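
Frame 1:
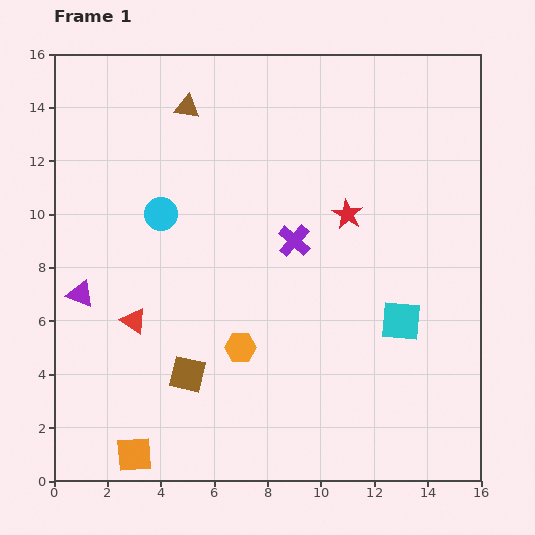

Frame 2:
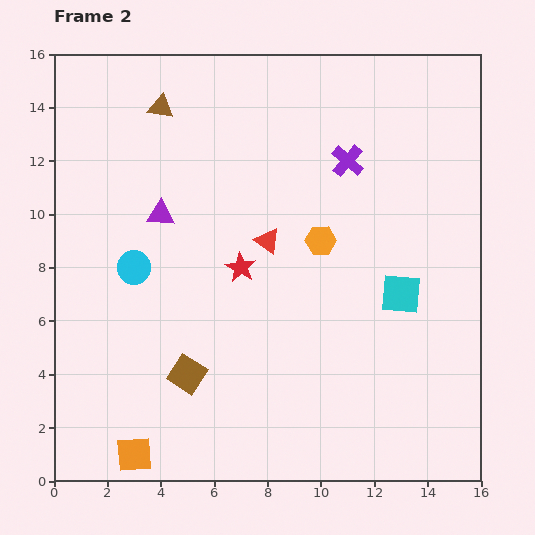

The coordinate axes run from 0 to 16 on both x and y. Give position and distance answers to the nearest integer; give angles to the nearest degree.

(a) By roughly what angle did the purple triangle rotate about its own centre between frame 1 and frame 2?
19° counter-clockwise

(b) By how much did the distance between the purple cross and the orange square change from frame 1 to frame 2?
+4

Distance in frame 1: 10. Distance in frame 2: 14.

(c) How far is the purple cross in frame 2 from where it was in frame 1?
4

The purple cross moved from (9, 9) to (11, 12), a distance of √(2² + 3²) ≈ 4.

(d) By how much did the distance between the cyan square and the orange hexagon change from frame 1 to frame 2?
-2

Distance in frame 1: 6. Distance in frame 2: 4.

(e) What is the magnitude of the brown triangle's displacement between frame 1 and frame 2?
1

The brown triangle moved from (5, 14) to (4, 14), a distance of √(1² + 0²) ≈ 1.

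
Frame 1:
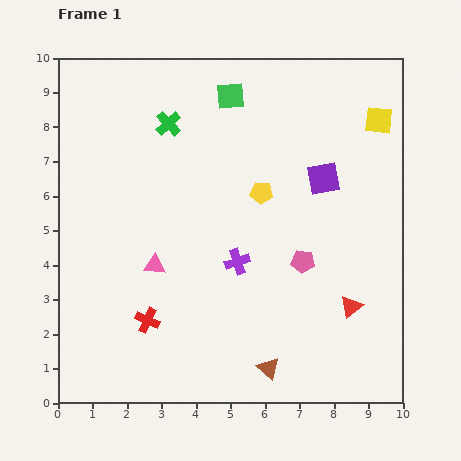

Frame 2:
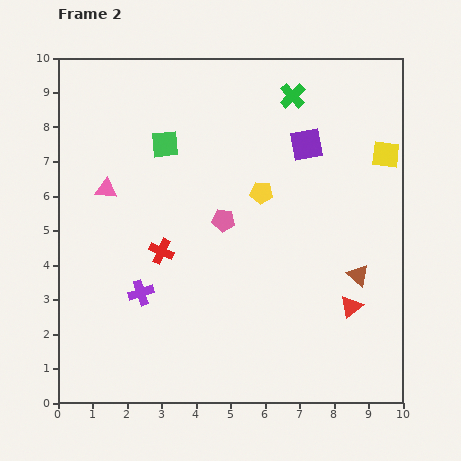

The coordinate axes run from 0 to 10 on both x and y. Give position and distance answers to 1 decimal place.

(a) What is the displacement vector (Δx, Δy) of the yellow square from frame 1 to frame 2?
(0.2, -1.0)

The yellow square was at (9.3, 8.2) in frame 1 and (9.5, 7.2) in frame 2.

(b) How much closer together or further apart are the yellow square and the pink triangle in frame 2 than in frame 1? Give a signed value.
+0.5

Distance in frame 1: 7.7. Distance in frame 2: 8.2.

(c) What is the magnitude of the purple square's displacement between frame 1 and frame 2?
1.1

The purple square moved from (7.7, 6.5) to (7.2, 7.5), a distance of √(0.5² + 1.0²) ≈ 1.1.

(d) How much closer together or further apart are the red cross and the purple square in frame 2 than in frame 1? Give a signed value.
-1.3

Distance in frame 1: 6.5. Distance in frame 2: 5.2.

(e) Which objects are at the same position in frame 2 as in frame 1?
the red triangle, the yellow pentagon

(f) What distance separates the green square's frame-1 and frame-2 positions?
2.4

The green square moved from (5.0, 8.9) to (3.1, 7.5), a distance of √(1.9² + 1.4²) ≈ 2.4.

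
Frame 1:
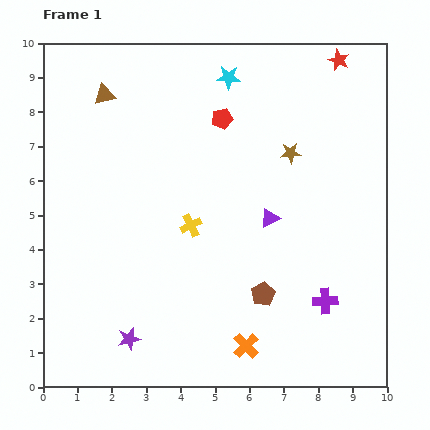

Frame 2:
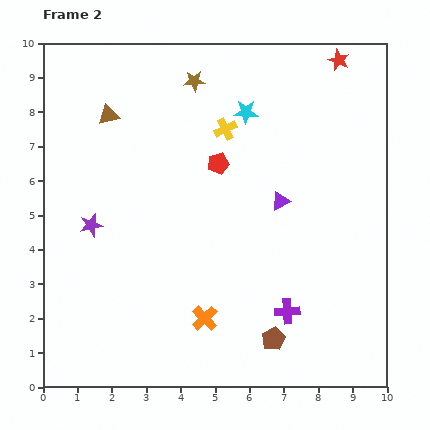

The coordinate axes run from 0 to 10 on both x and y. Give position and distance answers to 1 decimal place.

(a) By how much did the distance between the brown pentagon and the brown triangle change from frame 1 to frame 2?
+0.7

Distance in frame 1: 7.4. Distance in frame 2: 8.1.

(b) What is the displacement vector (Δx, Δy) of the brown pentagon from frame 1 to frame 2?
(0.3, -1.3)

The brown pentagon was at (6.4, 2.7) in frame 1 and (6.7, 1.4) in frame 2.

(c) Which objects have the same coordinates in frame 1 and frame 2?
the red star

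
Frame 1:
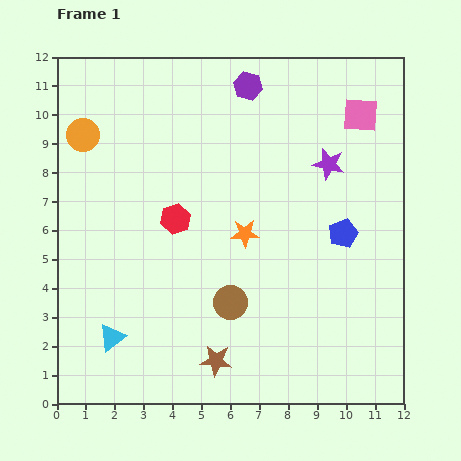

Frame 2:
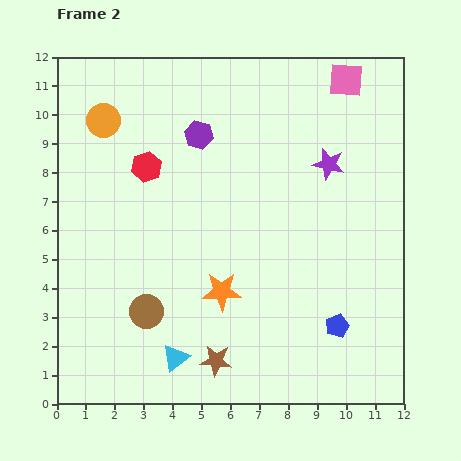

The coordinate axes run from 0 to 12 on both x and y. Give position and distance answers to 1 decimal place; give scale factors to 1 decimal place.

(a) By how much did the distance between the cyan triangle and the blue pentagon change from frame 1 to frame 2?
-3.1

Distance in frame 1: 8.8. Distance in frame 2: 5.7.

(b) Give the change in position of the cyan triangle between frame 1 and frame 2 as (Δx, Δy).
(2.2, -0.7)

The cyan triangle was at (1.9, 2.3) in frame 1 and (4.1, 1.6) in frame 2.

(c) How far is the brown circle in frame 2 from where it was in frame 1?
2.9

The brown circle moved from (6.0, 3.5) to (3.1, 3.2), a distance of √(2.9² + 0.3²) ≈ 2.9.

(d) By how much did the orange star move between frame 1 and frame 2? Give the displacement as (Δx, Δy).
(-0.8, -2.0)

The orange star was at (6.5, 5.9) in frame 1 and (5.7, 3.9) in frame 2.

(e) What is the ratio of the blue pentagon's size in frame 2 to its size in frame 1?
0.8×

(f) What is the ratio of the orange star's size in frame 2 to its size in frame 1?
1.3×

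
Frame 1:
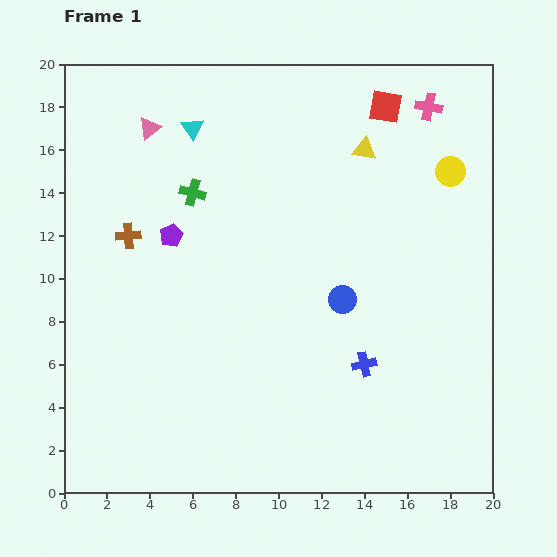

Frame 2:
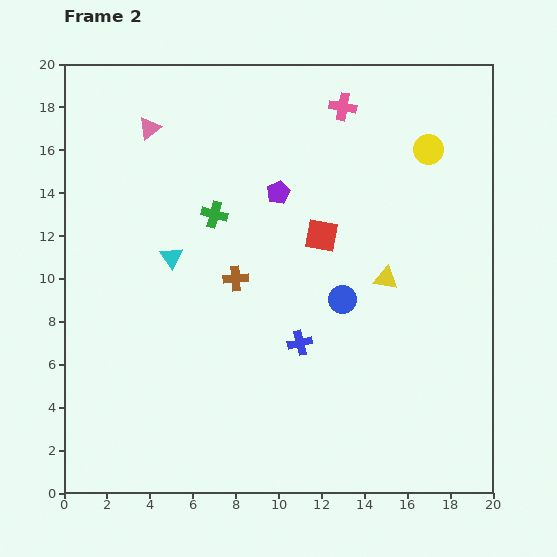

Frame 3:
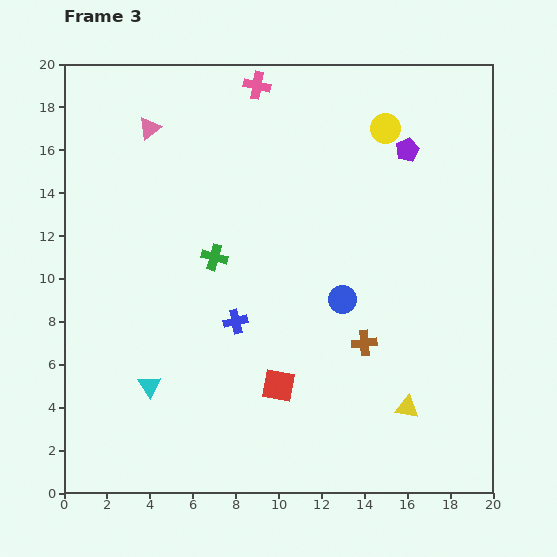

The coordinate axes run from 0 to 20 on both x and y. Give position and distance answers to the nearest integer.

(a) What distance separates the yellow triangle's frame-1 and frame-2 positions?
6

The yellow triangle moved from (14, 16) to (15, 10), a distance of √(1² + 6²) ≈ 6.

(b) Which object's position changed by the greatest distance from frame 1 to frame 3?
the red square

(moved 14; next 12)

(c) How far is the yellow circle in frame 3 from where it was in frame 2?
2

The yellow circle moved from (17, 16) to (15, 17), a distance of √(2² + 1²) ≈ 2.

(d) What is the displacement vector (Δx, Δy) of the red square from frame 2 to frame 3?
(-2, -7)

The red square was at (12, 12) in frame 2 and (10, 5) in frame 3.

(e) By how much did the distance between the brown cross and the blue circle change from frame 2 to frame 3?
-3

Distance in frame 2: 5. Distance in frame 3: 2.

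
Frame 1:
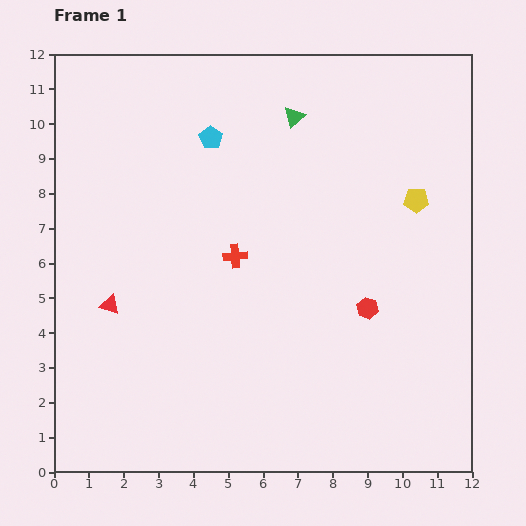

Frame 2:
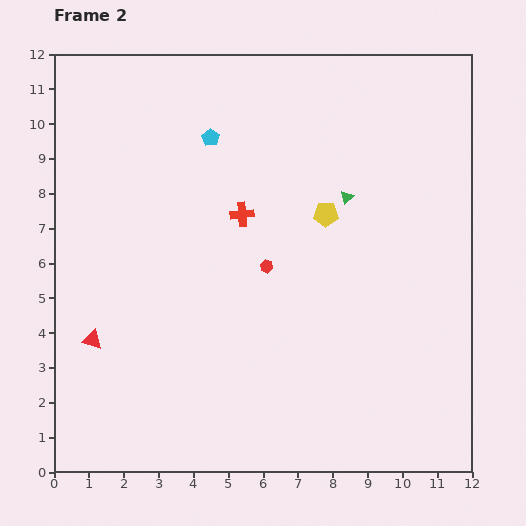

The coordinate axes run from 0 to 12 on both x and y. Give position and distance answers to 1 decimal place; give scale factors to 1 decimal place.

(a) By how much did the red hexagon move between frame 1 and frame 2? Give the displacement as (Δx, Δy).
(-2.9, 1.2)

The red hexagon was at (9.0, 4.7) in frame 1 and (6.1, 5.9) in frame 2.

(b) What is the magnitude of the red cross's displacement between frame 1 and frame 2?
1.2

The red cross moved from (5.2, 6.2) to (5.4, 7.4), a distance of √(0.2² + 1.2²) ≈ 1.2.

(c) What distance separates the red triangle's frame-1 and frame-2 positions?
1.1

The red triangle moved from (1.6, 4.8) to (1.1, 3.8), a distance of √(0.5² + 1.0²) ≈ 1.1.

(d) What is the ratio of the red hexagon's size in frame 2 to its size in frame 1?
0.6×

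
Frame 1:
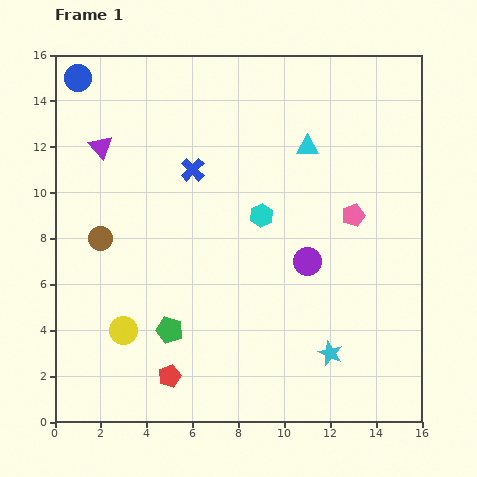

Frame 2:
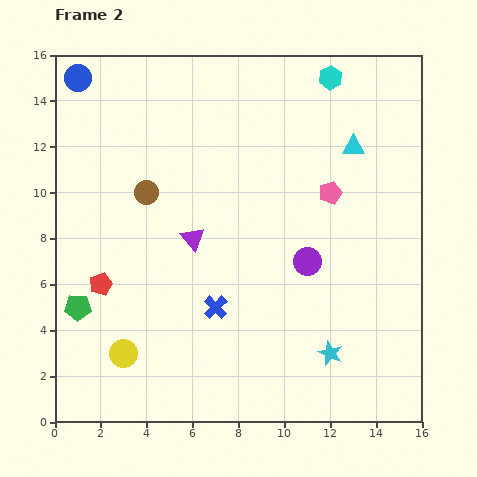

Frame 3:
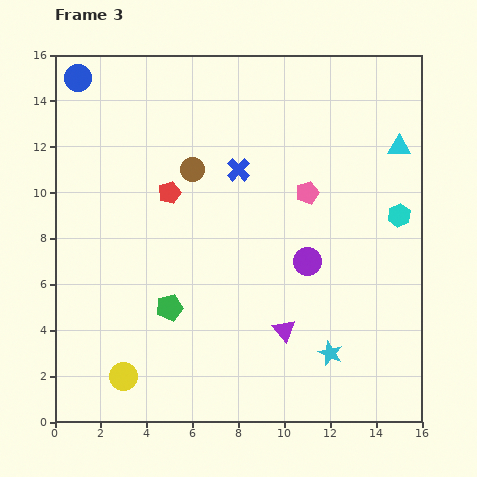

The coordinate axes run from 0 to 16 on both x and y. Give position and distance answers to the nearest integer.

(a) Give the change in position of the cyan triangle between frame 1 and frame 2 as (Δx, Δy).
(2, 0)

The cyan triangle was at (11, 12) in frame 1 and (13, 12) in frame 2.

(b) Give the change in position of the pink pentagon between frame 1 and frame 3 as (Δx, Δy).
(-2, 1)

The pink pentagon was at (13, 9) in frame 1 and (11, 10) in frame 3.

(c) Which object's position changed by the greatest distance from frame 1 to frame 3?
the purple triangle

(moved 11; next 8)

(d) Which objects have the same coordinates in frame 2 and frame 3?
the blue circle, the purple circle, the cyan star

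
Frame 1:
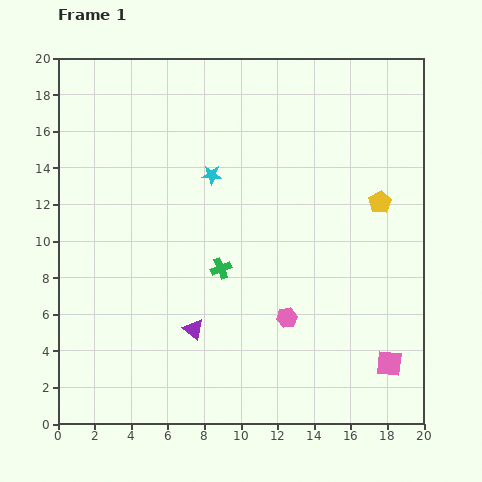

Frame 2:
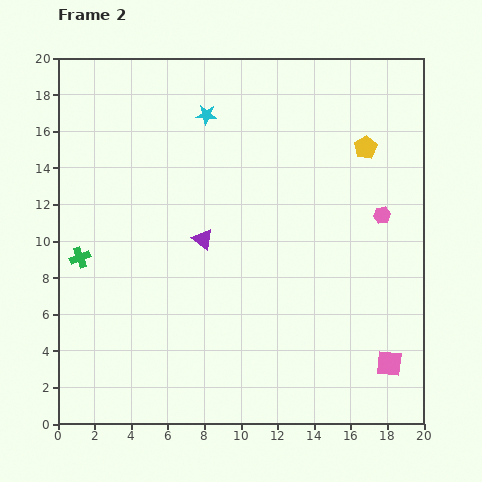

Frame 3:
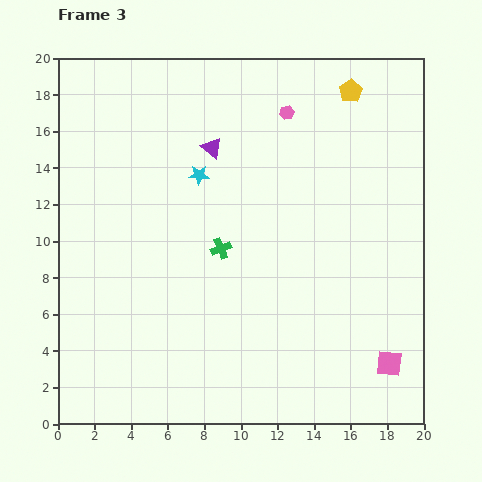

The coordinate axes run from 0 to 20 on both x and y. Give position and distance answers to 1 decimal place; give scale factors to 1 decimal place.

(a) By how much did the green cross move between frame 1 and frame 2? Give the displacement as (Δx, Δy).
(-7.7, 0.6)

The green cross was at (8.9, 8.5) in frame 1 and (1.2, 9.1) in frame 2.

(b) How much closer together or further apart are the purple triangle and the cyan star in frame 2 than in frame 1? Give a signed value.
-1.7

Distance in frame 1: 8.5. Distance in frame 2: 6.8.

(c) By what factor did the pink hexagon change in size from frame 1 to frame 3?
0.7×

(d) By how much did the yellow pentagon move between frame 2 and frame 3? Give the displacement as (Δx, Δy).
(-0.8, 3.1)

The yellow pentagon was at (16.8, 15.1) in frame 2 and (16.0, 18.2) in frame 3.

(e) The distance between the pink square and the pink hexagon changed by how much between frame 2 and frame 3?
+6.7

Distance in frame 2: 8.1. Distance in frame 3: 14.8.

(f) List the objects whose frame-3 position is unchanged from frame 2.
the pink square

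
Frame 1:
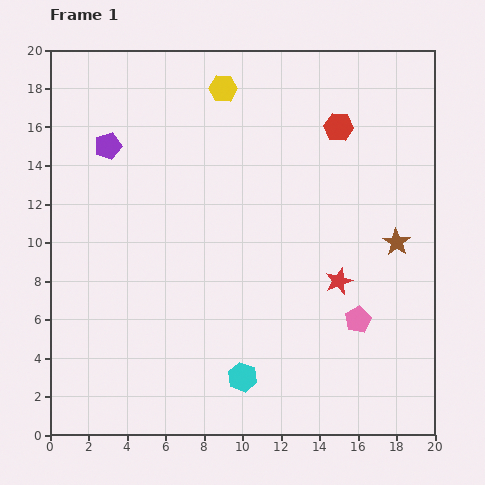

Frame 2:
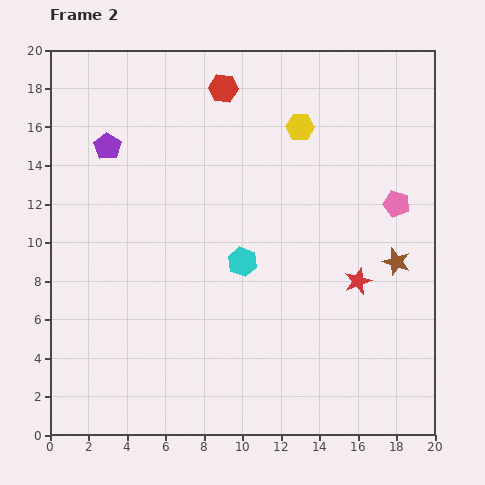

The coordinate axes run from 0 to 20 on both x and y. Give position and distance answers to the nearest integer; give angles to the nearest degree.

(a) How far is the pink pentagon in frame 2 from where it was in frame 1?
6

The pink pentagon moved from (16, 6) to (18, 12), a distance of √(2² + 6²) ≈ 6.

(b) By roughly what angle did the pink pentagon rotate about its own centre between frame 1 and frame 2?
28° counter-clockwise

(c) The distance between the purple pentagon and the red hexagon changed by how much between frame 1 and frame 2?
-5

Distance in frame 1: 12. Distance in frame 2: 7.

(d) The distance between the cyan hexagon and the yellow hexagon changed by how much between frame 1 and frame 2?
-7

Distance in frame 1: 15. Distance in frame 2: 8.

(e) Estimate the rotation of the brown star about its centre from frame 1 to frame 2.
16° counter-clockwise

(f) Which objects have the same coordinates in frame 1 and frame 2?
the purple pentagon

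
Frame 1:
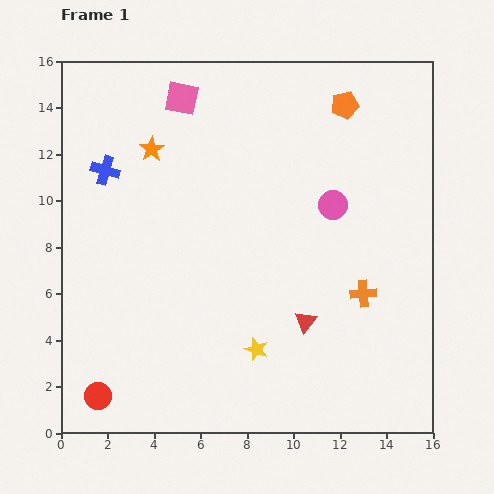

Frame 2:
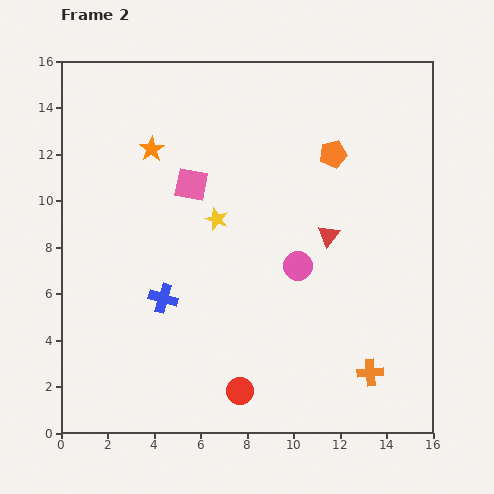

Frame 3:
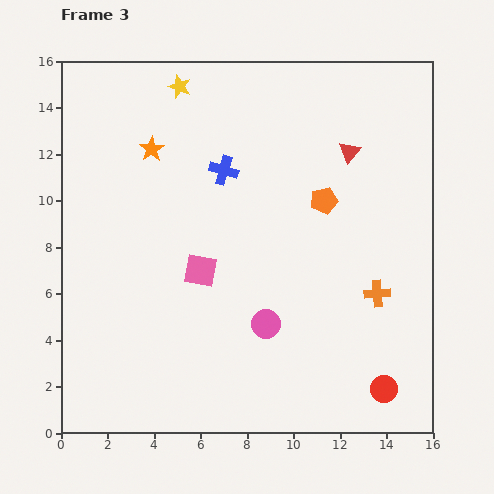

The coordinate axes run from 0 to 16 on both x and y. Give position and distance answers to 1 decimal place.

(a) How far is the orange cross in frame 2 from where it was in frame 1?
3.4

The orange cross moved from (13.0, 6.0) to (13.3, 2.6), a distance of √(0.3² + 3.4²) ≈ 3.4.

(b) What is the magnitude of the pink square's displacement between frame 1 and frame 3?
7.4

The pink square moved from (5.2, 14.4) to (6.0, 7.0), a distance of √(0.8² + 7.4²) ≈ 7.4.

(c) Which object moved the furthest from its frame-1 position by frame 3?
the red circle

(moved 12.3; next 11.8)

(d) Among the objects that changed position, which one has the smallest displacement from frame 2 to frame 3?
the orange pentagon

(moved 2.0)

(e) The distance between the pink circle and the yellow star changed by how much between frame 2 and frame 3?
+6.9

Distance in frame 2: 4.0. Distance in frame 3: 10.9.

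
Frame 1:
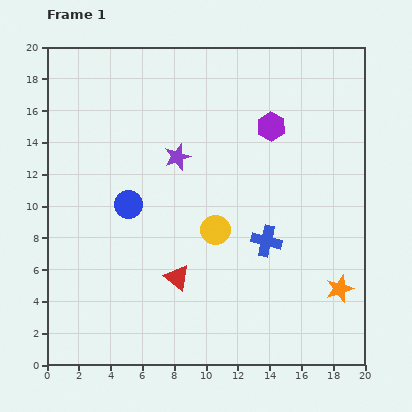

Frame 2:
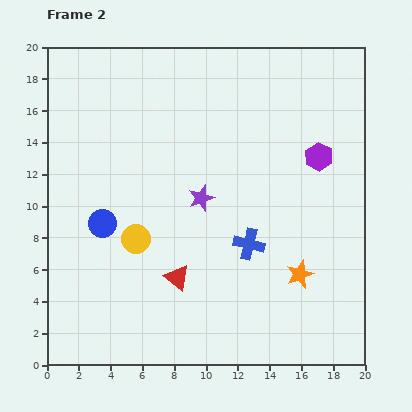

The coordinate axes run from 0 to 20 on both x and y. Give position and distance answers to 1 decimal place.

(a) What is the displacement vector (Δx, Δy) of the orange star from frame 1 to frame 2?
(-2.5, 0.9)

The orange star was at (18.4, 4.8) in frame 1 and (15.9, 5.7) in frame 2.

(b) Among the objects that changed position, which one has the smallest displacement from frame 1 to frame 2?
the blue cross

(moved 1.1)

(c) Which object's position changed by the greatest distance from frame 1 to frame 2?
the yellow circle

(moved 5.0; next 3.6)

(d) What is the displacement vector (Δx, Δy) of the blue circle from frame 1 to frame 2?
(-1.6, -1.2)

The blue circle was at (5.1, 10.1) in frame 1 and (3.5, 8.9) in frame 2.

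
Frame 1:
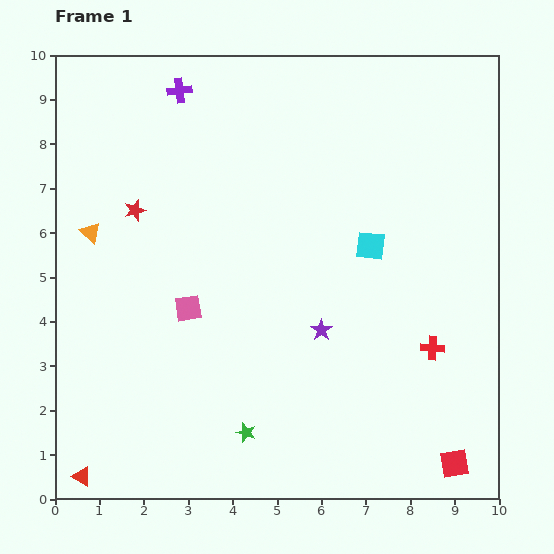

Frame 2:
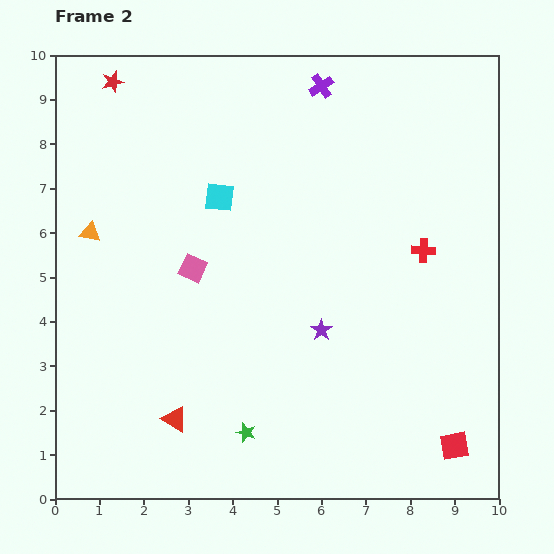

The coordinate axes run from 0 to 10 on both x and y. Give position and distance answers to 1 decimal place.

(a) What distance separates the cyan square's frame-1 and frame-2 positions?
3.6

The cyan square moved from (7.1, 5.7) to (3.7, 6.8), a distance of √(3.4² + 1.1²) ≈ 3.6.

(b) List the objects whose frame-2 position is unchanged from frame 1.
the green star, the purple star, the orange triangle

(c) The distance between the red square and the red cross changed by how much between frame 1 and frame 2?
+1.9

Distance in frame 1: 2.6. Distance in frame 2: 4.5.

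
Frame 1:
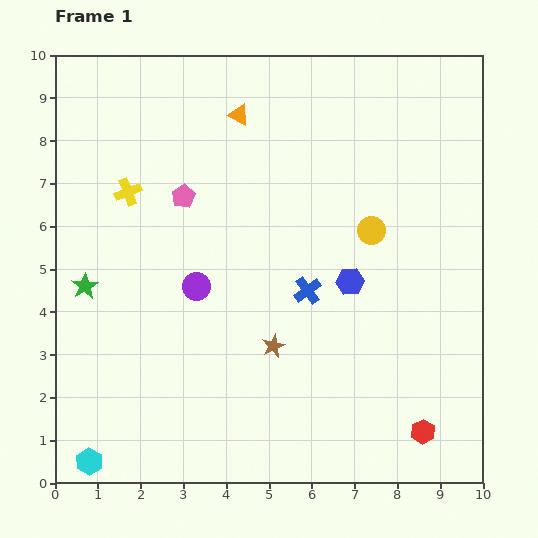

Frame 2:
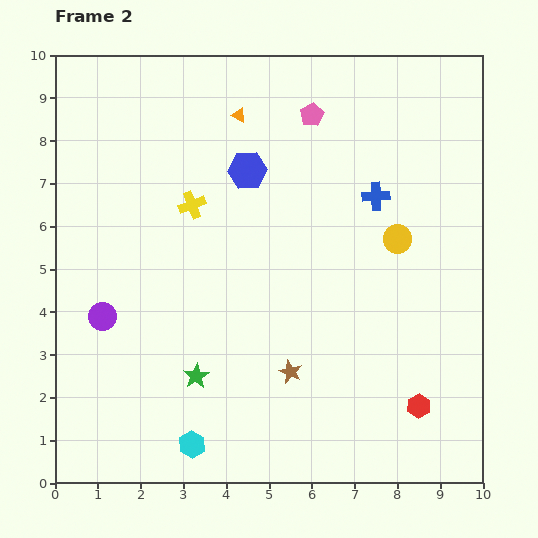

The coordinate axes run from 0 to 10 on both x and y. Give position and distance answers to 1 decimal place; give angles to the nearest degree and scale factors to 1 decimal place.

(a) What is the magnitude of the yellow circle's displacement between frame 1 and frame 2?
0.6

The yellow circle moved from (7.4, 5.9) to (8.0, 5.7), a distance of √(0.6² + 0.2²) ≈ 0.6.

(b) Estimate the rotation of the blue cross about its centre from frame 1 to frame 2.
35° clockwise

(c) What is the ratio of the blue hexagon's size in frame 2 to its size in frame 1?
1.4×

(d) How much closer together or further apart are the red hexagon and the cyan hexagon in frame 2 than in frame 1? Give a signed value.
-2.4

Distance in frame 1: 7.8. Distance in frame 2: 5.4.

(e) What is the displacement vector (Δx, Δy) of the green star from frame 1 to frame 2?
(2.6, -2.1)

The green star was at (0.7, 4.6) in frame 1 and (3.3, 2.5) in frame 2.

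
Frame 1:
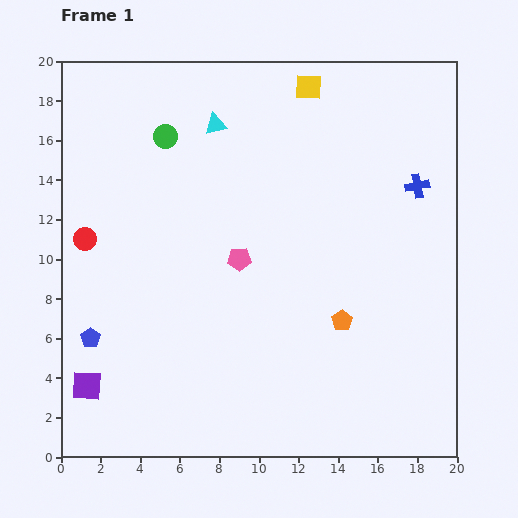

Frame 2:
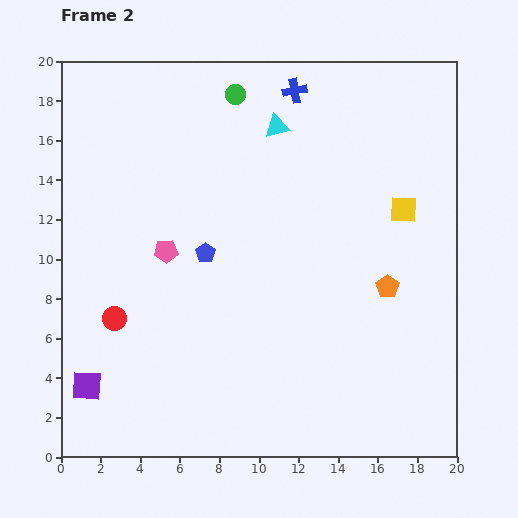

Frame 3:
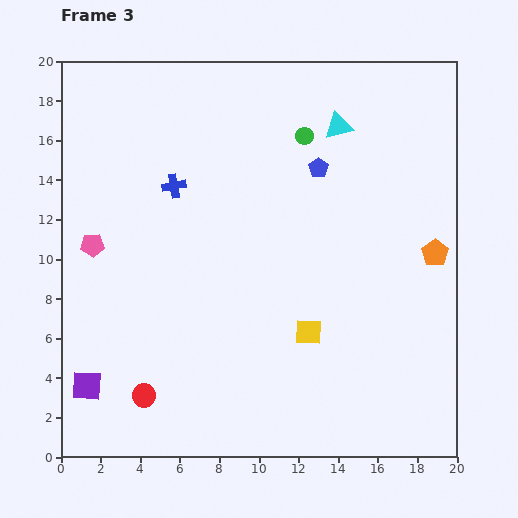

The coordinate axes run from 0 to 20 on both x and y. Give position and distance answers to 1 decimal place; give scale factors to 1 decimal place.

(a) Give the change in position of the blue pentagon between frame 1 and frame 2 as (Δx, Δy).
(5.8, 4.3)

The blue pentagon was at (1.5, 6.0) in frame 1 and (7.3, 10.3) in frame 2.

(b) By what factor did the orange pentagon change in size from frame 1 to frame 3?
1.3×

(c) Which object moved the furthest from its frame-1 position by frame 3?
the blue pentagon

(moved 14.4; next 12.4)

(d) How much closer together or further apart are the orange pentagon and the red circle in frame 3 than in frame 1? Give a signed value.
+2.8

Distance in frame 1: 13.6. Distance in frame 3: 16.4.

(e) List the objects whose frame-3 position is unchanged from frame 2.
the purple square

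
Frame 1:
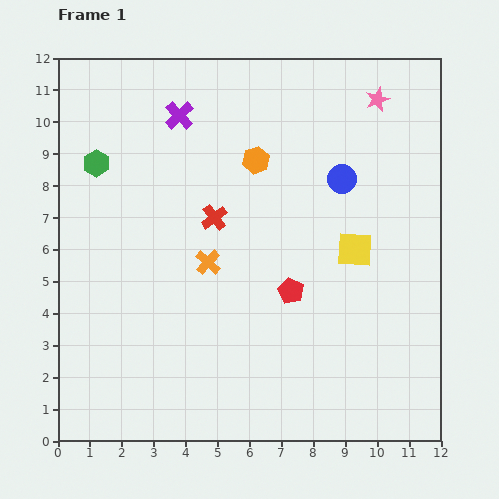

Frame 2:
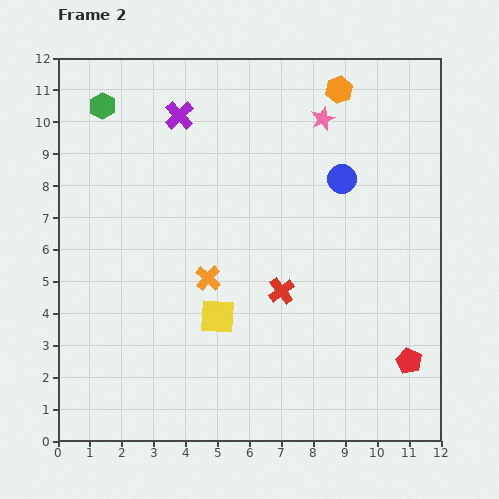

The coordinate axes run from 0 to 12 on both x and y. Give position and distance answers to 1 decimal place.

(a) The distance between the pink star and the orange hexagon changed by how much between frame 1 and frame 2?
-3.2

Distance in frame 1: 4.2. Distance in frame 2: 1.0.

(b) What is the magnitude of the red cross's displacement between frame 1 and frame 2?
3.1

The red cross moved from (4.9, 7.0) to (7.0, 4.7), a distance of √(2.1² + 2.3²) ≈ 3.1.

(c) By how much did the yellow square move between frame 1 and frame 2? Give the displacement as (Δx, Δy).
(-4.3, -2.1)

The yellow square was at (9.3, 6.0) in frame 1 and (5.0, 3.9) in frame 2.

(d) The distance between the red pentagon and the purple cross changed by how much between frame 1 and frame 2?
+4.0

Distance in frame 1: 6.5. Distance in frame 2: 10.5.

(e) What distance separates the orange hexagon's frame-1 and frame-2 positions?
3.4

The orange hexagon moved from (6.2, 8.8) to (8.8, 11.0), a distance of √(2.6² + 2.2²) ≈ 3.4.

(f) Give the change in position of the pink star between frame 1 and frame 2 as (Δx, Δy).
(-1.7, -0.6)

The pink star was at (10.0, 10.7) in frame 1 and (8.3, 10.1) in frame 2.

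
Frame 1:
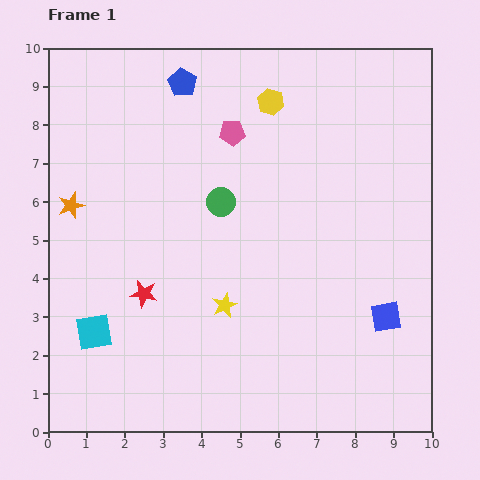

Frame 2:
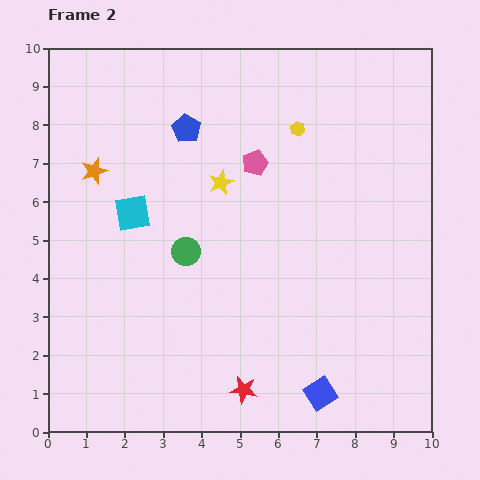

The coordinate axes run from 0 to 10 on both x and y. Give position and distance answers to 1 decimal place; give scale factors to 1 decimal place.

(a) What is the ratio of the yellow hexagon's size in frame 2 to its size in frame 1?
0.6×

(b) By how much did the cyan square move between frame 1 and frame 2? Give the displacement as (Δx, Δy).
(1.0, 3.1)

The cyan square was at (1.2, 2.6) in frame 1 and (2.2, 5.7) in frame 2.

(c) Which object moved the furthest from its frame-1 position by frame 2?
the red star

(moved 3.6; next 3.3)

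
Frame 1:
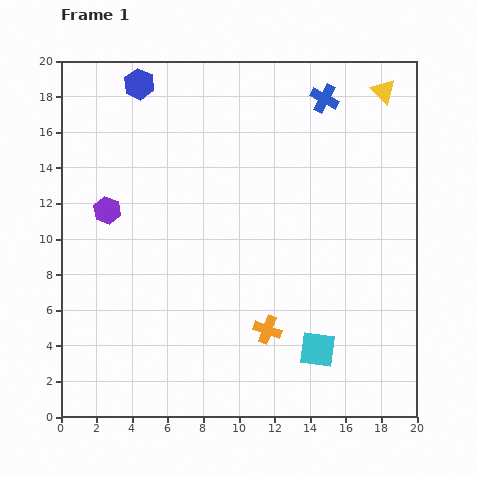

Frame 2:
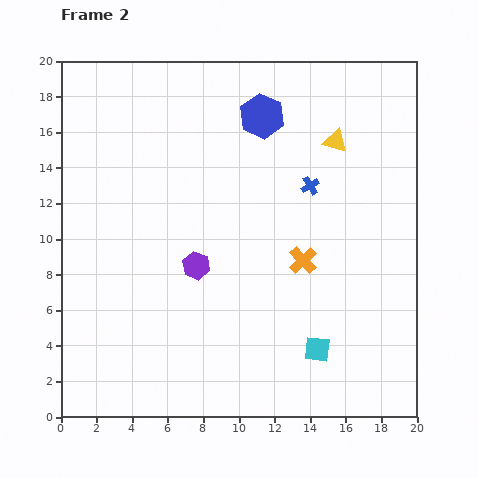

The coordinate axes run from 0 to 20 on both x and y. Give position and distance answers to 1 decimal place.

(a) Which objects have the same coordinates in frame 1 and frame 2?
the cyan square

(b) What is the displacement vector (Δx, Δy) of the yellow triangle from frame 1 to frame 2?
(-2.7, -2.8)

The yellow triangle was at (18.1, 18.3) in frame 1 and (15.4, 15.5) in frame 2.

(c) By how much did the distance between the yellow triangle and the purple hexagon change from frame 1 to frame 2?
-6.4

Distance in frame 1: 16.9. Distance in frame 2: 10.5.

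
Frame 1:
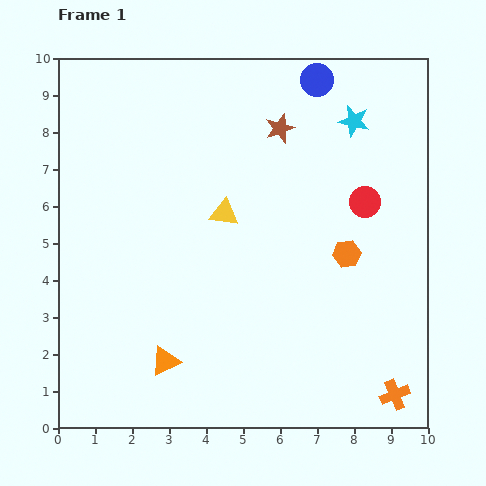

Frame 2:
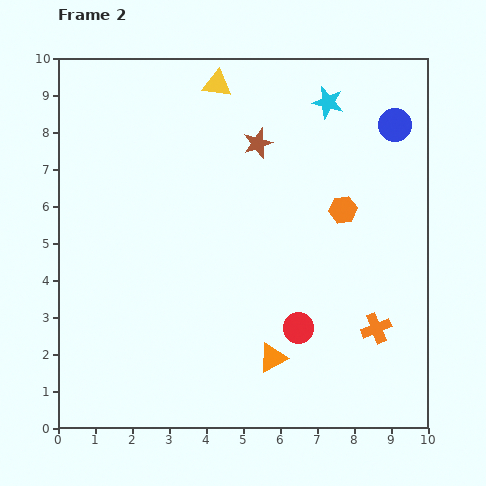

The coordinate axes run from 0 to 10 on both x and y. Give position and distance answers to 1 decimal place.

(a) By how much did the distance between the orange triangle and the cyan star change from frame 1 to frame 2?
-1.2

Distance in frame 1: 8.3. Distance in frame 2: 7.1.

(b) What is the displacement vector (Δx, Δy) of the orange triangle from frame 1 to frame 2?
(2.9, 0.1)

The orange triangle was at (2.9, 1.8) in frame 1 and (5.8, 1.9) in frame 2.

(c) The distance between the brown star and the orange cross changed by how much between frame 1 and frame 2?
-1.9

Distance in frame 1: 7.8. Distance in frame 2: 5.9.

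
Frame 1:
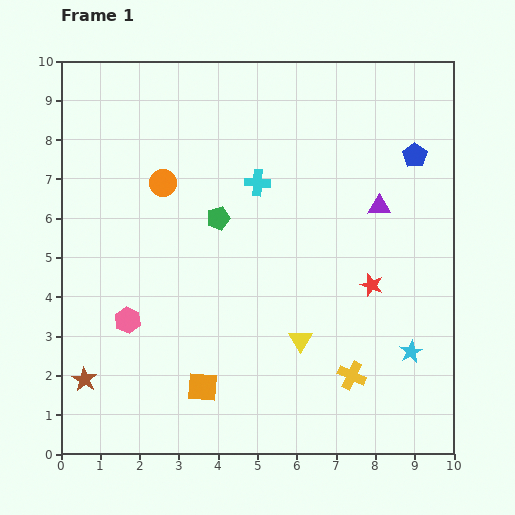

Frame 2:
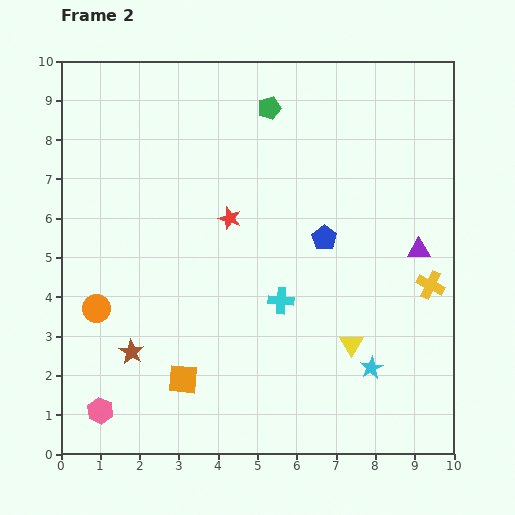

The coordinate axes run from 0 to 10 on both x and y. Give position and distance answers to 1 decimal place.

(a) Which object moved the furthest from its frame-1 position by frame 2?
the red star

(moved 4.0; next 3.6)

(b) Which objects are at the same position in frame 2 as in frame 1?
none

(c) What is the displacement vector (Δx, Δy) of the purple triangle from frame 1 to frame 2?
(1.0, -1.1)

The purple triangle was at (8.1, 6.3) in frame 1 and (9.1, 5.2) in frame 2.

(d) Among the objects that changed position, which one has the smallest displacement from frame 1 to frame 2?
the orange square

(moved 0.5)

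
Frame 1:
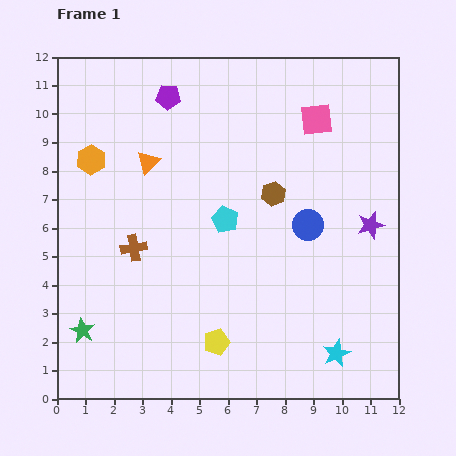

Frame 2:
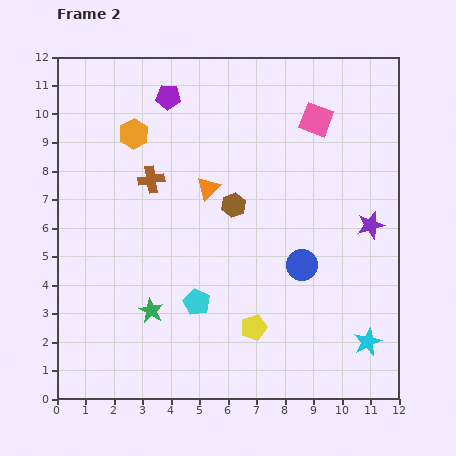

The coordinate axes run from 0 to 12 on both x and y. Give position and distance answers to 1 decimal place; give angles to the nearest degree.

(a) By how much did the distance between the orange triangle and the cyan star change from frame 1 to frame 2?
-1.6

Distance in frame 1: 9.4. Distance in frame 2: 7.8.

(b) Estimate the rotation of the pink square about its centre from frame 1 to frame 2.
27° clockwise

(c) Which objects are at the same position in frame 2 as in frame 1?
the pink square, the purple pentagon, the purple star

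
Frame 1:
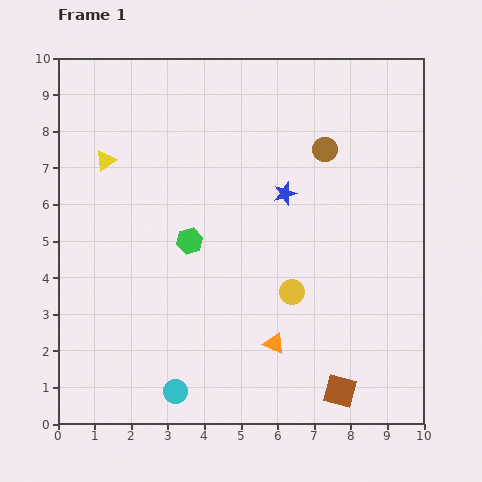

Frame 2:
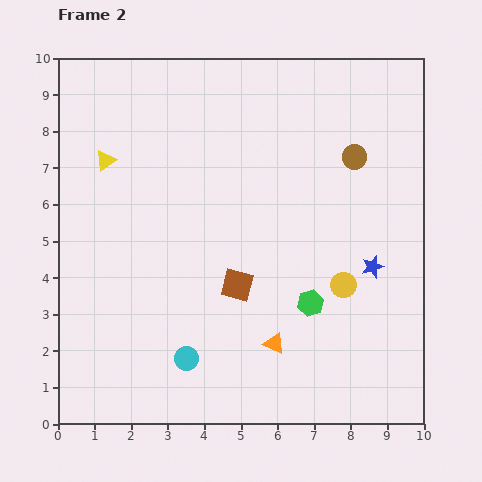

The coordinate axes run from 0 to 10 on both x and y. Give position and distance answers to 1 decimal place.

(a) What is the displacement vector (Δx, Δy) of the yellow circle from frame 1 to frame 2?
(1.4, 0.2)

The yellow circle was at (6.4, 3.6) in frame 1 and (7.8, 3.8) in frame 2.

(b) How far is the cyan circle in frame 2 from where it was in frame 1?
0.9

The cyan circle moved from (3.2, 0.9) to (3.5, 1.8), a distance of √(0.3² + 0.9²) ≈ 0.9.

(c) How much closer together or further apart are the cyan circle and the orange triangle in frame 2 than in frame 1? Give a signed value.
-0.6

Distance in frame 1: 3.0. Distance in frame 2: 2.4.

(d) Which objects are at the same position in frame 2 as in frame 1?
the orange triangle, the yellow triangle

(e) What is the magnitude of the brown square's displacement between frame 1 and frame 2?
4.0

The brown square moved from (7.7, 0.9) to (4.9, 3.8), a distance of √(2.8² + 2.9²) ≈ 4.0.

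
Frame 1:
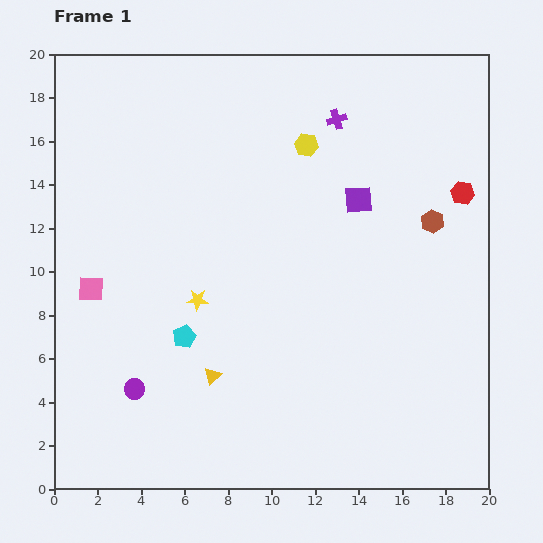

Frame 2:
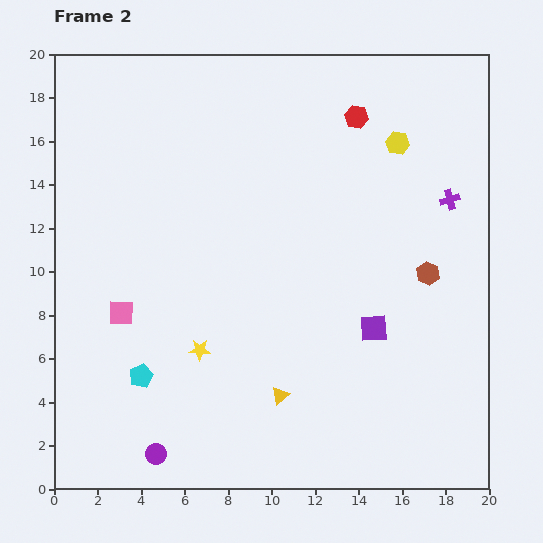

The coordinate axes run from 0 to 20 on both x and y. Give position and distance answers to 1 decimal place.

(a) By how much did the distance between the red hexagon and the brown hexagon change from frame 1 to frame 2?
+6.0

Distance in frame 1: 1.9. Distance in frame 2: 7.9.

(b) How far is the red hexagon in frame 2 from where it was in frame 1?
6.0

The red hexagon moved from (18.8, 13.6) to (13.9, 17.1), a distance of √(4.9² + 3.5²) ≈ 6.0.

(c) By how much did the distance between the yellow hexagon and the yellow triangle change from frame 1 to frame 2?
+1.4

Distance in frame 1: 11.4. Distance in frame 2: 12.8.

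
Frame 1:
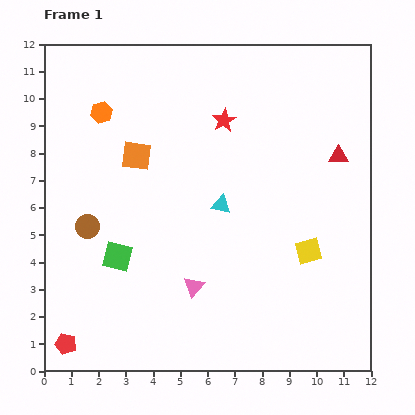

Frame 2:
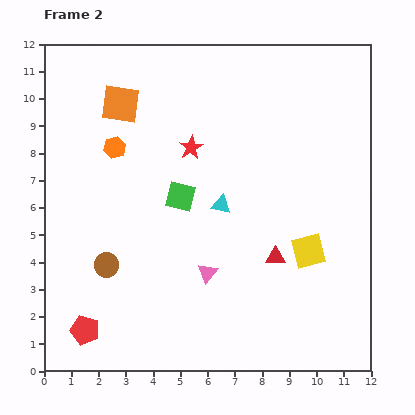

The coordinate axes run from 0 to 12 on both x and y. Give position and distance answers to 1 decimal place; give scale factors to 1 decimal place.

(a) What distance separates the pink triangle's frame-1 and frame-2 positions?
0.7

The pink triangle moved from (5.5, 3.1) to (6.0, 3.6), a distance of √(0.5² + 0.5²) ≈ 0.7.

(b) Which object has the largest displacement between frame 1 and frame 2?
the red triangle

(moved 4.4; next 3.2)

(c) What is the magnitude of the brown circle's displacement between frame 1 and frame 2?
1.6

The brown circle moved from (1.6, 5.3) to (2.3, 3.9), a distance of √(0.7² + 1.4²) ≈ 1.6.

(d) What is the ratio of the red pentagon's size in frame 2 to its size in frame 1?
1.4×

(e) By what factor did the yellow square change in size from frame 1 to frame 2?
1.3×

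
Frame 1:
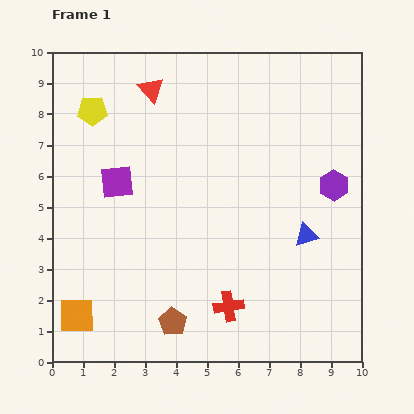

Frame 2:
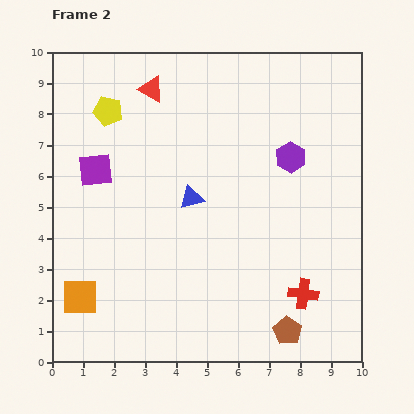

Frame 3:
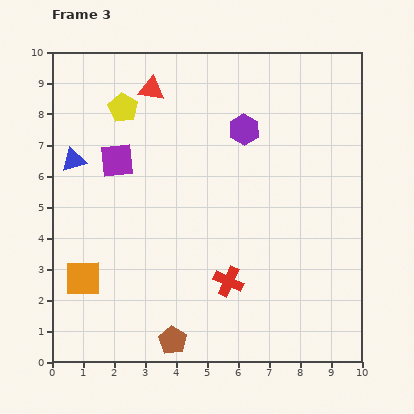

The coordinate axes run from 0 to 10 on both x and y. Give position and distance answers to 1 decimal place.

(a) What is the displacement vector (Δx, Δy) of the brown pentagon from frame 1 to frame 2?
(3.7, -0.3)

The brown pentagon was at (3.9, 1.3) in frame 1 and (7.6, 1.0) in frame 2.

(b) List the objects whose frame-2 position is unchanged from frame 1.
the red triangle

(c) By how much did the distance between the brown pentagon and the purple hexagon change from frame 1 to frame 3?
+0.4

Distance in frame 1: 6.8. Distance in frame 3: 7.2.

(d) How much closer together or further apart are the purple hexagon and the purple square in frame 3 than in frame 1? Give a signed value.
-2.8

Distance in frame 1: 7.0. Distance in frame 3: 4.2.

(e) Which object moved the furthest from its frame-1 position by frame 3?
the blue triangle

(moved 7.9; next 3.4)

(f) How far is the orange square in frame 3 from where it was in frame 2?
0.6

The orange square moved from (0.9, 2.1) to (1.0, 2.7), a distance of √(0.1² + 0.6²) ≈ 0.6.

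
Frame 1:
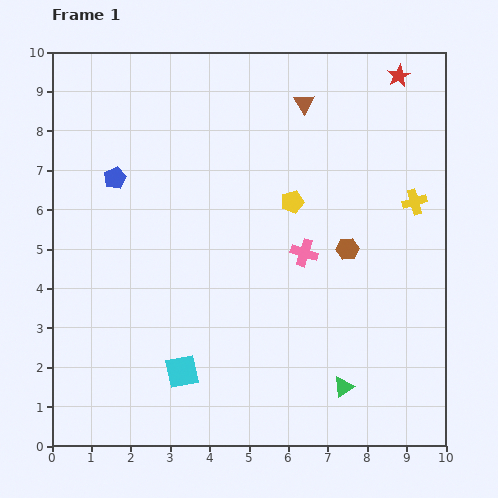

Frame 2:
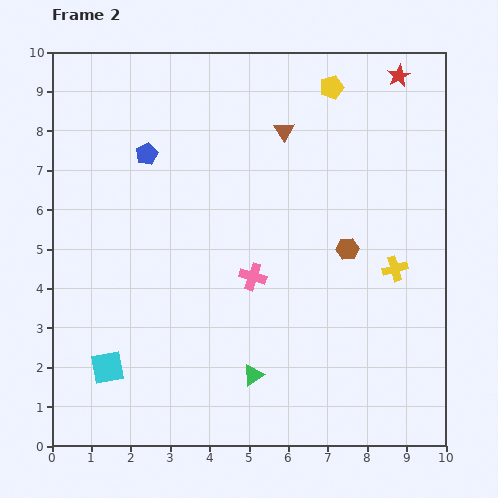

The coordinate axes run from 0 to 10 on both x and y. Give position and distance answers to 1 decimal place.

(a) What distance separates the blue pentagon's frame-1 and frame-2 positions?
1.0

The blue pentagon moved from (1.6, 6.8) to (2.4, 7.4), a distance of √(0.8² + 0.6²) ≈ 1.0.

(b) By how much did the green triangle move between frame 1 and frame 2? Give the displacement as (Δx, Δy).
(-2.3, 0.3)

The green triangle was at (7.4, 1.5) in frame 1 and (5.1, 1.8) in frame 2.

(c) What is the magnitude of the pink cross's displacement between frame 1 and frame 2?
1.4

The pink cross moved from (6.4, 4.9) to (5.1, 4.3), a distance of √(1.3² + 0.6²) ≈ 1.4.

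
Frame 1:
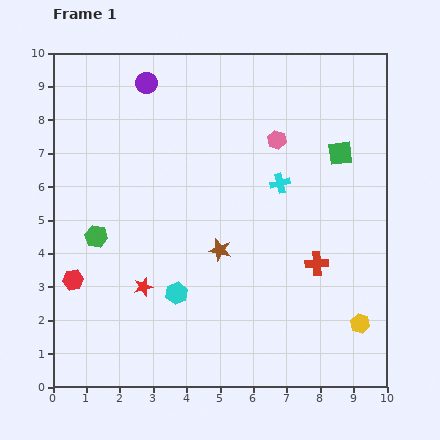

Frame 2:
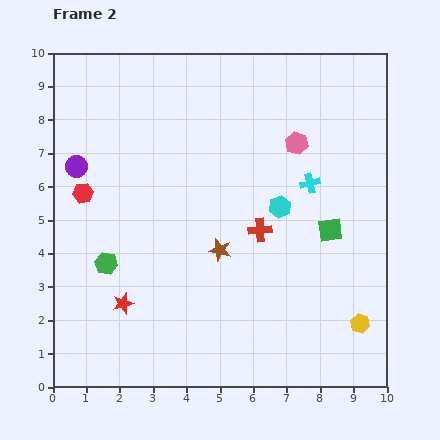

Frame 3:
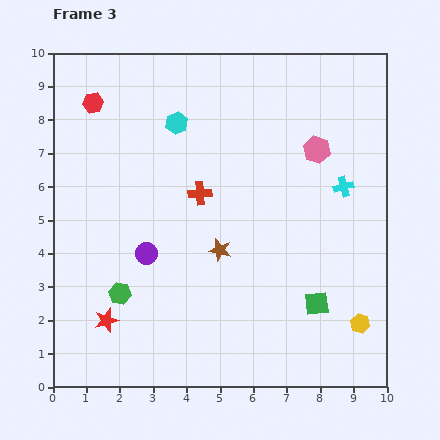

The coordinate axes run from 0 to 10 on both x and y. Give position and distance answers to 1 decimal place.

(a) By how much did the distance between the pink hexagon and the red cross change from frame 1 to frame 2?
-1.1

Distance in frame 1: 3.9. Distance in frame 2: 2.8.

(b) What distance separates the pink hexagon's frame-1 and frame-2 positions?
0.6

The pink hexagon moved from (6.7, 7.4) to (7.3, 7.3), a distance of √(0.6² + 0.1²) ≈ 0.6.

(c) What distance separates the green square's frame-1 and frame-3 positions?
4.6

The green square moved from (8.6, 7.0) to (7.9, 2.5), a distance of √(0.7² + 4.5²) ≈ 4.6.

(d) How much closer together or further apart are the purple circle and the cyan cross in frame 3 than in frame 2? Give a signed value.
-0.8

Distance in frame 2: 7.0. Distance in frame 3: 6.2.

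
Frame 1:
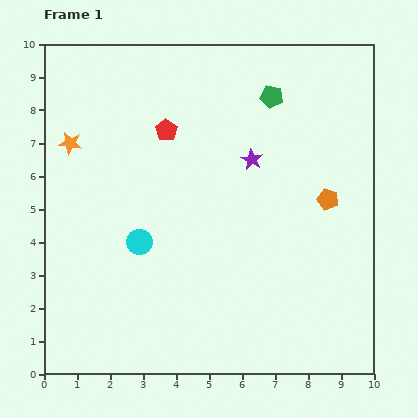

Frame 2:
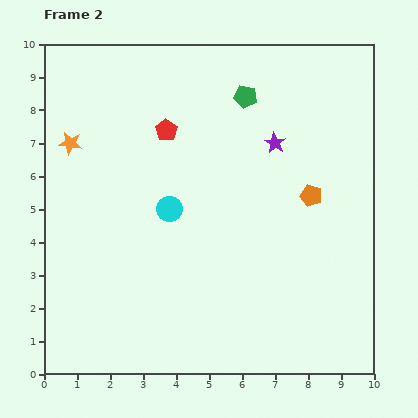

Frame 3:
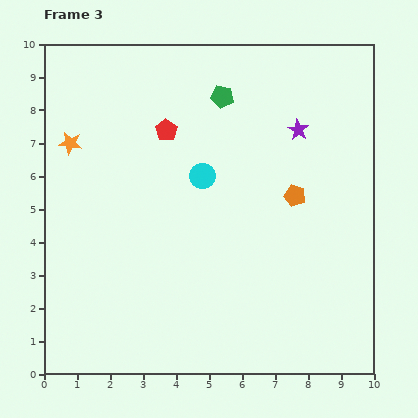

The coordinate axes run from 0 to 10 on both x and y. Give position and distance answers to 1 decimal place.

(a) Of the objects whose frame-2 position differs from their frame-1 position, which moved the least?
the orange pentagon

(moved 0.5)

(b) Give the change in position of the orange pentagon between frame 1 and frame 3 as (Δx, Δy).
(-1.0, 0.1)

The orange pentagon was at (8.6, 5.3) in frame 1 and (7.6, 5.4) in frame 3.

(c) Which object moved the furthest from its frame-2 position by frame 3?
the cyan circle

(moved 1.4; next 0.8)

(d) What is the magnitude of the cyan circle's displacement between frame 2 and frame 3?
1.4

The cyan circle moved from (3.8, 5.0) to (4.8, 6.0), a distance of √(1.0² + 1.0²) ≈ 1.4.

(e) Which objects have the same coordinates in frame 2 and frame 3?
the orange star, the red pentagon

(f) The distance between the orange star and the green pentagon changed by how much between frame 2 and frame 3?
-0.7

Distance in frame 2: 5.5. Distance in frame 3: 4.8.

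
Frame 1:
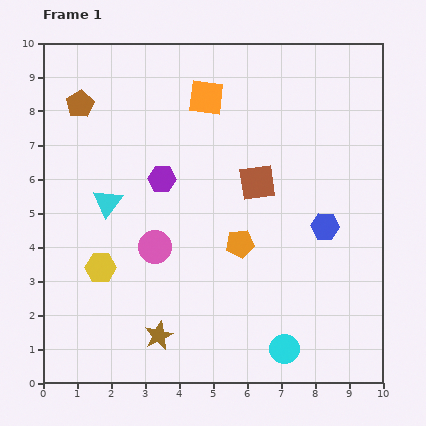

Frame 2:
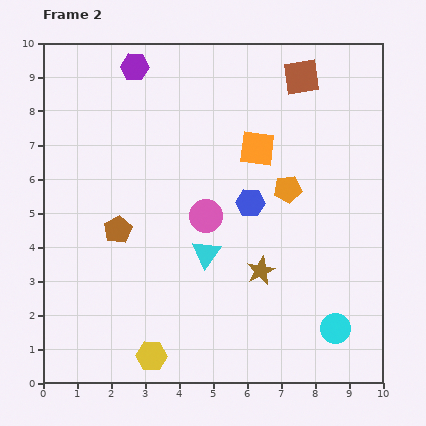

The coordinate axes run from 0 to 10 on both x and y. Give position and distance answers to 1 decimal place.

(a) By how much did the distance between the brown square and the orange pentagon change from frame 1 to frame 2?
+1.4

Distance in frame 1: 1.9. Distance in frame 2: 3.3.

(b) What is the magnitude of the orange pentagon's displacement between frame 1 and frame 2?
2.1

The orange pentagon moved from (5.8, 4.1) to (7.2, 5.7), a distance of √(1.4² + 1.6²) ≈ 2.1.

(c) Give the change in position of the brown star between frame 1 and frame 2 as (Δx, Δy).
(3.0, 1.9)

The brown star was at (3.4, 1.4) in frame 1 and (6.4, 3.3) in frame 2.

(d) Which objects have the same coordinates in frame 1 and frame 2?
none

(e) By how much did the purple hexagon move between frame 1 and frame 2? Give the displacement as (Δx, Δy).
(-0.8, 3.3)

The purple hexagon was at (3.5, 6.0) in frame 1 and (2.7, 9.3) in frame 2.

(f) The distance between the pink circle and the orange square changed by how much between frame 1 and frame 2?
-2.1

Distance in frame 1: 4.6. Distance in frame 2: 2.5.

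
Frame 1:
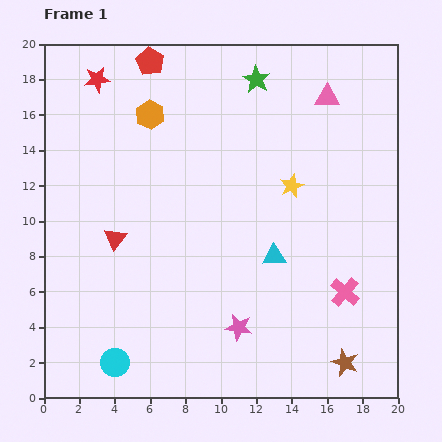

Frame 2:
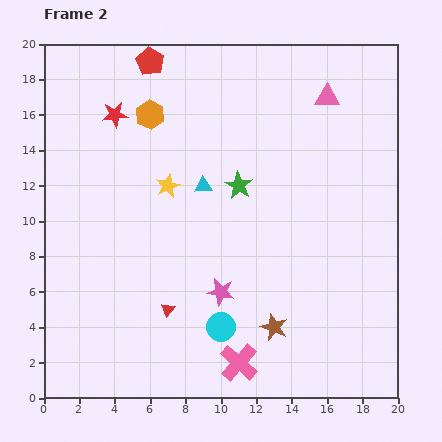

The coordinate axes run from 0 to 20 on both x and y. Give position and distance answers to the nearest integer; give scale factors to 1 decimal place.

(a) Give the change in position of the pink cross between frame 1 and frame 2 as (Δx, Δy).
(-6, -4)

The pink cross was at (17, 6) in frame 1 and (11, 2) in frame 2.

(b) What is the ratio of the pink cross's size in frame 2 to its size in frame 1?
1.3×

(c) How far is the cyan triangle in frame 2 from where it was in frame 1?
6

The cyan triangle moved from (13, 8) to (9, 12), a distance of √(4² + 4²) ≈ 6.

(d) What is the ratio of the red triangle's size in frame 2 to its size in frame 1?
0.6×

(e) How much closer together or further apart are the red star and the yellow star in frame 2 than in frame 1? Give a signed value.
-8

Distance in frame 1: 13. Distance in frame 2: 5.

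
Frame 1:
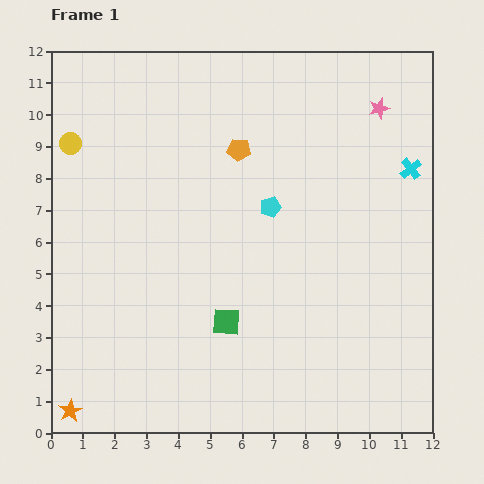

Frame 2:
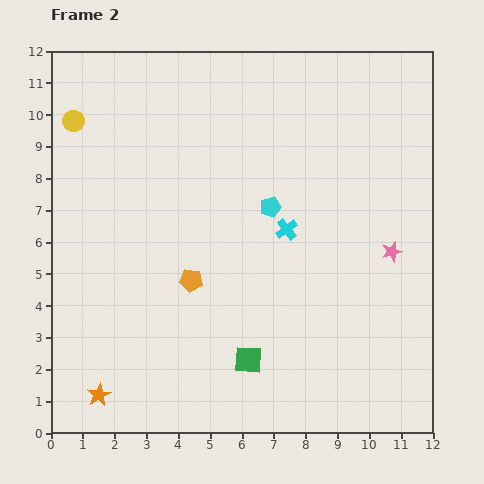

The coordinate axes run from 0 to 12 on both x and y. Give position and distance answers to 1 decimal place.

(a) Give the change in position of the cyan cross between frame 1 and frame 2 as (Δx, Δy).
(-3.9, -1.9)

The cyan cross was at (11.3, 8.3) in frame 1 and (7.4, 6.4) in frame 2.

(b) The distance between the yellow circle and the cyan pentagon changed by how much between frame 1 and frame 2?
+0.2

Distance in frame 1: 6.6. Distance in frame 2: 6.8.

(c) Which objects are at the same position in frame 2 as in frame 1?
the cyan pentagon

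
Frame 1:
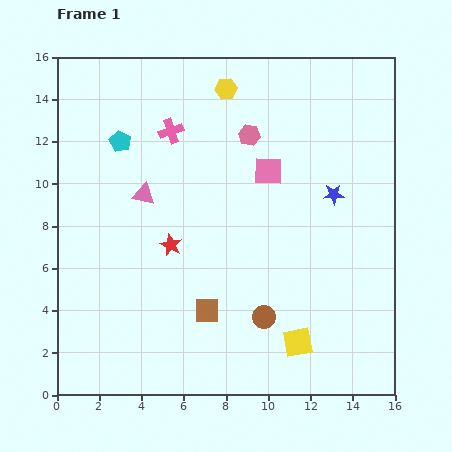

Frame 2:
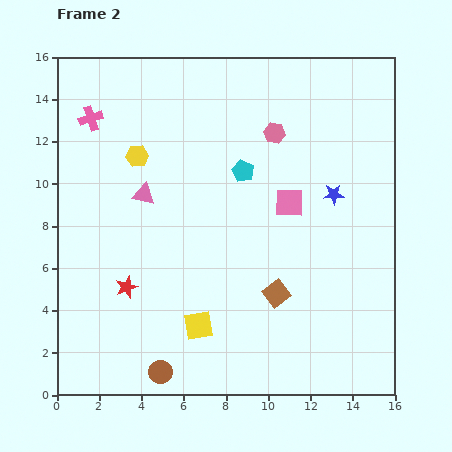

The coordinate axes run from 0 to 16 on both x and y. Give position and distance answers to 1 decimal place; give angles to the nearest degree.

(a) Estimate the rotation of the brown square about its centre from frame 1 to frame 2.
37° counter-clockwise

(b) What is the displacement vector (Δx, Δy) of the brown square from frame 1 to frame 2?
(3.3, 0.8)

The brown square was at (7.1, 4.0) in frame 1 and (10.4, 4.8) in frame 2.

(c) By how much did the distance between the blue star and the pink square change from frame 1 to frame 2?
-1.2

Distance in frame 1: 3.3. Distance in frame 2: 2.1.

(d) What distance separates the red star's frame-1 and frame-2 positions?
2.9

The red star moved from (5.4, 7.1) to (3.3, 5.1), a distance of √(2.1² + 2.0²) ≈ 2.9.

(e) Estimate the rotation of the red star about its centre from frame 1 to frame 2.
26° clockwise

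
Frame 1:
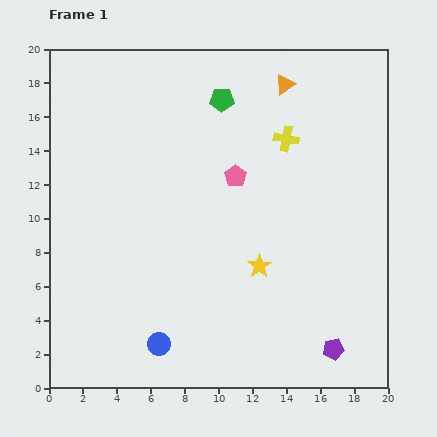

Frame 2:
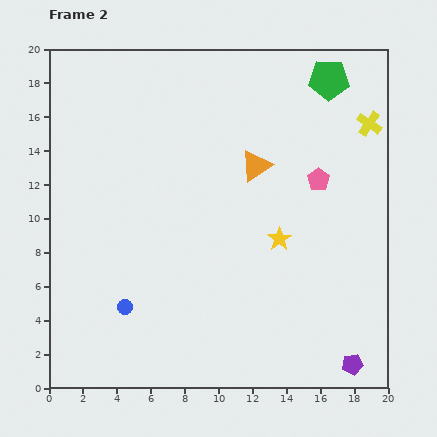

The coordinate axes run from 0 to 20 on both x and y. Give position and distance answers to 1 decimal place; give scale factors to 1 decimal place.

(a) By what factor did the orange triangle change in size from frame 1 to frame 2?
1.6×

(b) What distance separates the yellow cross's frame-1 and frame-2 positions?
5.0

The yellow cross moved from (14.0, 14.7) to (18.9, 15.6), a distance of √(4.9² + 0.9²) ≈ 5.0.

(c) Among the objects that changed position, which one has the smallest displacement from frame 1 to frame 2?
the purple pentagon

(moved 1.4)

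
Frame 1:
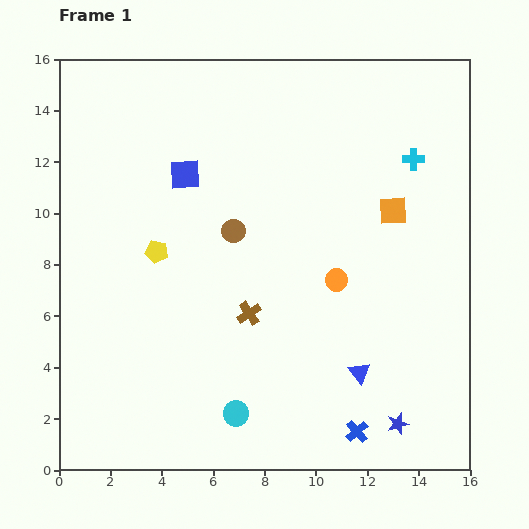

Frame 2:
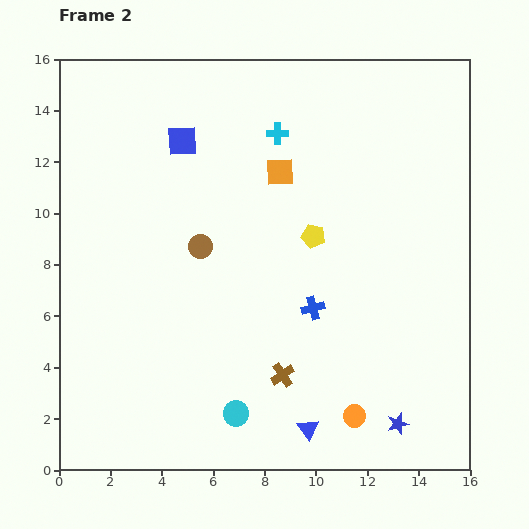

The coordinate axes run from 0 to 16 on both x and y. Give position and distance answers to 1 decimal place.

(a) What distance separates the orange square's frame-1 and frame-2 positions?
4.6

The orange square moved from (13.0, 10.1) to (8.6, 11.6), a distance of √(4.4² + 1.5²) ≈ 4.6.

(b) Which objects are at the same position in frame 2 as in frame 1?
the blue star, the cyan circle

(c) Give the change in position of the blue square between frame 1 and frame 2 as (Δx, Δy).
(-0.1, 1.3)

The blue square was at (4.9, 11.5) in frame 1 and (4.8, 12.8) in frame 2.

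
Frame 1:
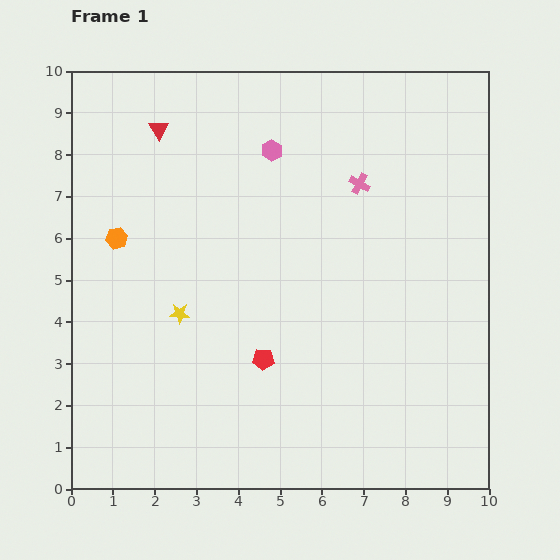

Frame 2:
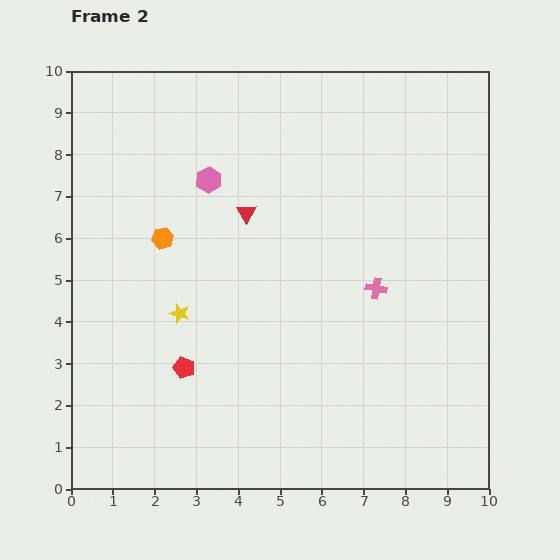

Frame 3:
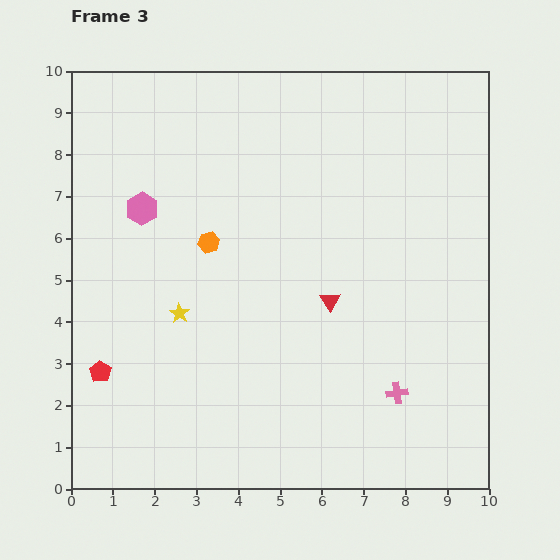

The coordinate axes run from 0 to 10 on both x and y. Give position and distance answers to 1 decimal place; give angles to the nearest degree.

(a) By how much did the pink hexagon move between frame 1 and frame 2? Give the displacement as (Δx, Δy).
(-1.5, -0.7)

The pink hexagon was at (4.8, 8.1) in frame 1 and (3.3, 7.4) in frame 2.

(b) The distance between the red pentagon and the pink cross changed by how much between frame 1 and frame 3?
+2.3

Distance in frame 1: 4.8. Distance in frame 3: 7.1.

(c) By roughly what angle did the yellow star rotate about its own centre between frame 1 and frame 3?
30° clockwise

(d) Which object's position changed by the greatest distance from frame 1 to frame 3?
the red triangle

(moved 5.8; next 5.1)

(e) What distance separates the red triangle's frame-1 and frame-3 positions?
5.8

The red triangle moved from (2.1, 8.6) to (6.2, 4.5), a distance of √(4.1² + 4.1²) ≈ 5.8.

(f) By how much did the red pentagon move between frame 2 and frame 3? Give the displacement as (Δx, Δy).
(-2.0, -0.1)

The red pentagon was at (2.7, 2.9) in frame 2 and (0.7, 2.8) in frame 3.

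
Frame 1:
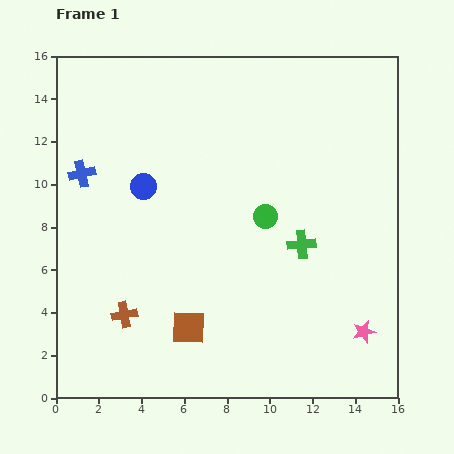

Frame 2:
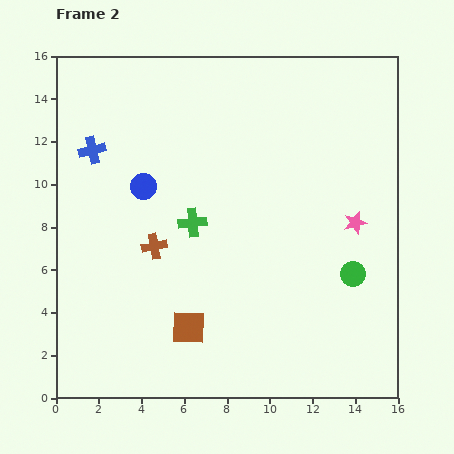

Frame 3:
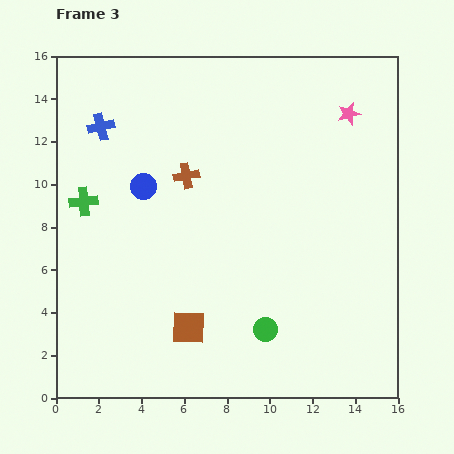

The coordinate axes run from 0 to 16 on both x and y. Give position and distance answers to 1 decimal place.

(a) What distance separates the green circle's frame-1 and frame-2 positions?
4.9

The green circle moved from (9.8, 8.5) to (13.9, 5.8), a distance of √(4.1² + 2.7²) ≈ 4.9.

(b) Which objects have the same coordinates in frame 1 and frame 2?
the blue circle, the brown square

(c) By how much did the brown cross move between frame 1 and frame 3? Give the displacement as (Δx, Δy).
(2.9, 6.5)

The brown cross was at (3.2, 3.9) in frame 1 and (6.1, 10.4) in frame 3.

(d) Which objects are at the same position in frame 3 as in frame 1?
the blue circle, the brown square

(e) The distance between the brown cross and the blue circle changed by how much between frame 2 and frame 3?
-0.7

Distance in frame 2: 2.8. Distance in frame 3: 2.1.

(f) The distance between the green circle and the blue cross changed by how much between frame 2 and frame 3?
-1.3

Distance in frame 2: 13.5. Distance in frame 3: 12.2.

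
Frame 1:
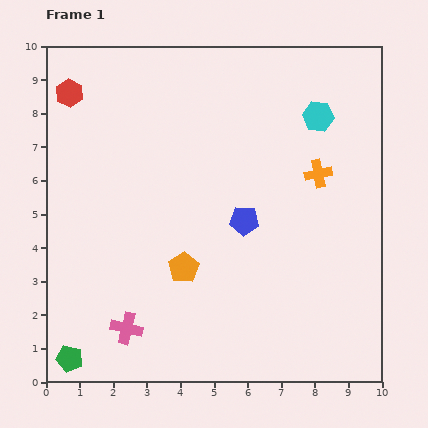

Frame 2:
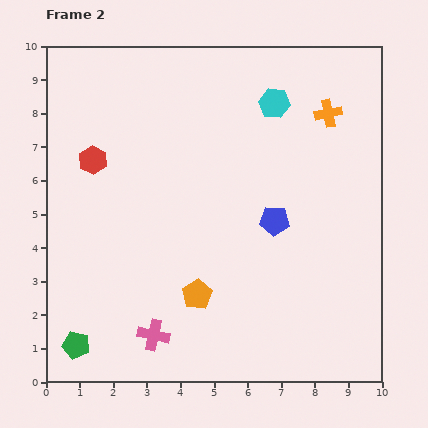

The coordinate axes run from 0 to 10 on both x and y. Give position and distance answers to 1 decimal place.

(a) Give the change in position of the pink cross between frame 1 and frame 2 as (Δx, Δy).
(0.8, -0.2)

The pink cross was at (2.4, 1.6) in frame 1 and (3.2, 1.4) in frame 2.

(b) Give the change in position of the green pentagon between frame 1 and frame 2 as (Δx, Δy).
(0.2, 0.4)

The green pentagon was at (0.7, 0.7) in frame 1 and (0.9, 1.1) in frame 2.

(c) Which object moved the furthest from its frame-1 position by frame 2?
the red hexagon

(moved 2.1; next 1.8)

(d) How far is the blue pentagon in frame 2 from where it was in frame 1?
0.9

The blue pentagon moved from (5.9, 4.8) to (6.8, 4.8), a distance of √(0.9² + 0.0²) ≈ 0.9.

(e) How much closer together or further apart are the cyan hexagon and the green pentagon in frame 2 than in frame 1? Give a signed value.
-1.0

Distance in frame 1: 10.3. Distance in frame 2: 9.3.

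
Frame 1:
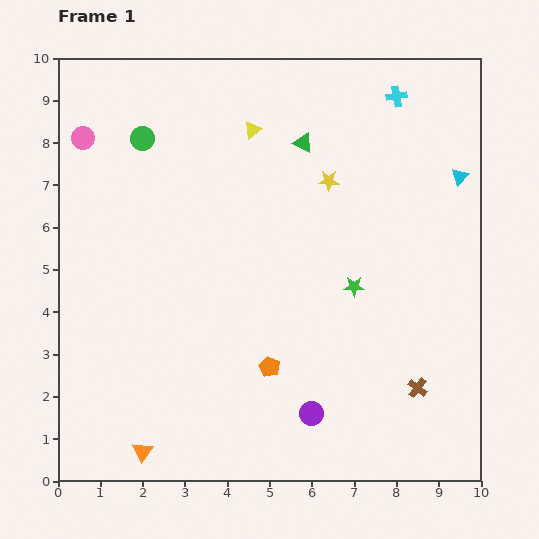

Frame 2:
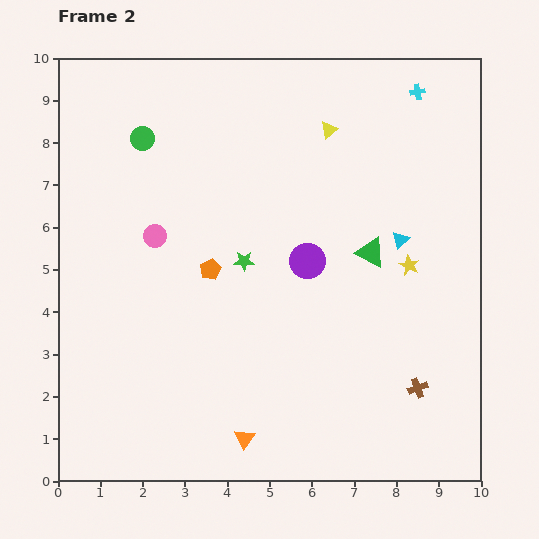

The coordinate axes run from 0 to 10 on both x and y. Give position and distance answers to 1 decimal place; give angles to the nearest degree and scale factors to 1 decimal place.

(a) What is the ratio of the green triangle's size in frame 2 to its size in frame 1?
1.5×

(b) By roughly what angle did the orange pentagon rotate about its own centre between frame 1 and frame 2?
21° clockwise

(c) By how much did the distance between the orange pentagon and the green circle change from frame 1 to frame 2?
-2.7

Distance in frame 1: 6.2. Distance in frame 2: 3.5.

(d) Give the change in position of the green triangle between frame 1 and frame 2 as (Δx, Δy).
(1.6, -2.6)

The green triangle was at (5.8, 8.0) in frame 1 and (7.4, 5.4) in frame 2.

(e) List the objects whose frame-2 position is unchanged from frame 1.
the brown cross, the green circle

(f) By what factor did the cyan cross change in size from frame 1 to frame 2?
0.7×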